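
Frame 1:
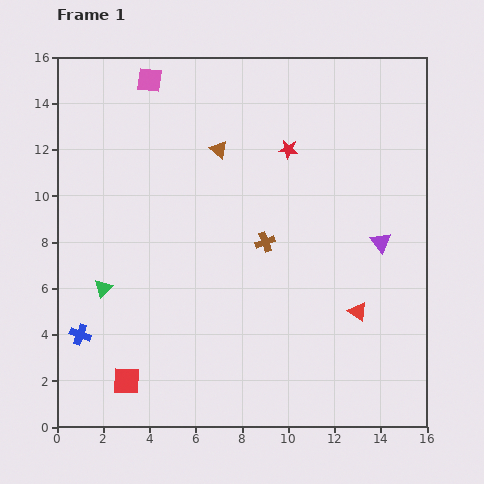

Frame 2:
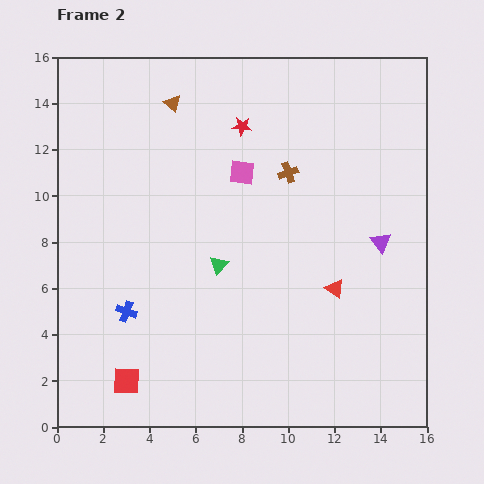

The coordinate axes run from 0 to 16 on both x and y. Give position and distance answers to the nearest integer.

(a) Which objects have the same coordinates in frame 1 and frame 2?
the red square, the purple triangle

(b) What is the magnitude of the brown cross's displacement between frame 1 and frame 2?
3

The brown cross moved from (9, 8) to (10, 11), a distance of √(1² + 3²) ≈ 3.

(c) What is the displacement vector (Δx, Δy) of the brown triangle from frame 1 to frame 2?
(-2, 2)

The brown triangle was at (7, 12) in frame 1 and (5, 14) in frame 2.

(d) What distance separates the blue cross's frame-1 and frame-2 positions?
2

The blue cross moved from (1, 4) to (3, 5), a distance of √(2² + 1²) ≈ 2.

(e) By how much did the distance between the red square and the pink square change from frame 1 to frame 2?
-3

Distance in frame 1: 13. Distance in frame 2: 10.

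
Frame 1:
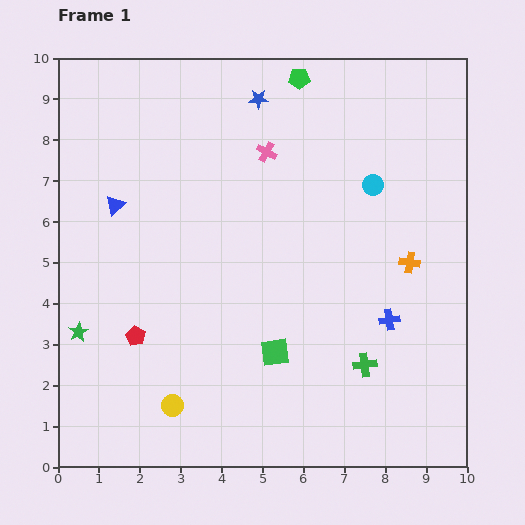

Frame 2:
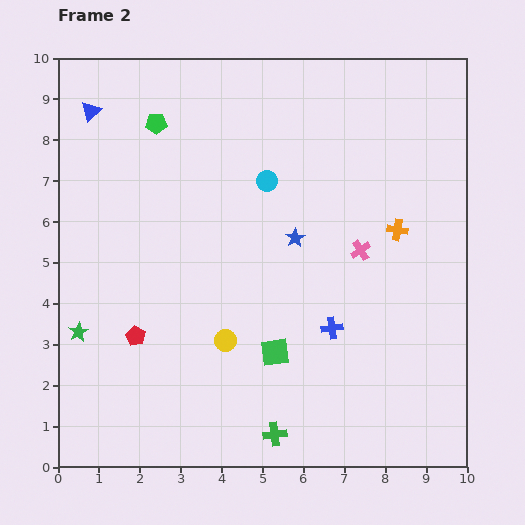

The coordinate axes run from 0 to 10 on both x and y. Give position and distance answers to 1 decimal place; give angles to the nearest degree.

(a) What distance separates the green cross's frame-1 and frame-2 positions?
2.8

The green cross moved from (7.5, 2.5) to (5.3, 0.8), a distance of √(2.2² + 1.7²) ≈ 2.8.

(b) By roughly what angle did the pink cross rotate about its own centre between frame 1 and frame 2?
27° clockwise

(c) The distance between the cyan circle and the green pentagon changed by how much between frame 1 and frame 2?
-0.2

Distance in frame 1: 3.2. Distance in frame 2: 3.0.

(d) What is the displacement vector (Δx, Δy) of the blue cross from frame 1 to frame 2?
(-1.4, -0.2)

The blue cross was at (8.1, 3.6) in frame 1 and (6.7, 3.4) in frame 2.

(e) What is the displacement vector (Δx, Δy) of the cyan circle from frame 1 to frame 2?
(-2.6, 0.1)

The cyan circle was at (7.7, 6.9) in frame 1 and (5.1, 7.0) in frame 2.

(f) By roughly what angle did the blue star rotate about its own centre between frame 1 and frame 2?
31° counter-clockwise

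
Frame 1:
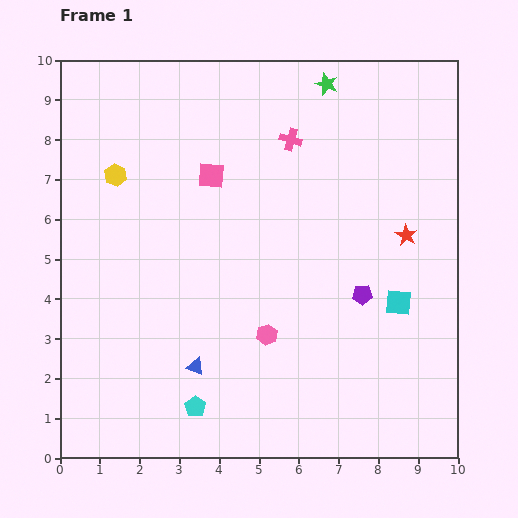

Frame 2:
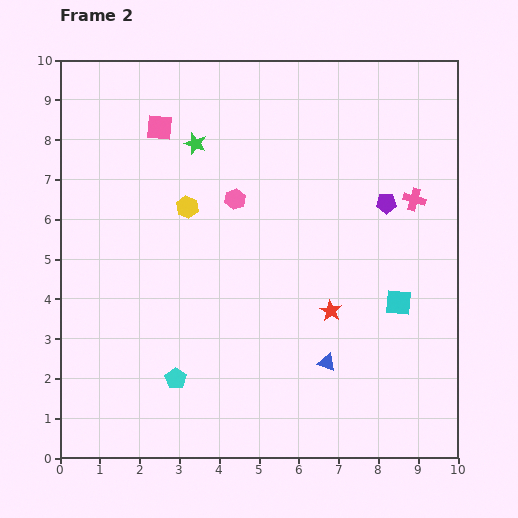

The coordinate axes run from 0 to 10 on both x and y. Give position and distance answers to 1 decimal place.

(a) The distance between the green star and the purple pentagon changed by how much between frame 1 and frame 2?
-0.4

Distance in frame 1: 5.4. Distance in frame 2: 5.0.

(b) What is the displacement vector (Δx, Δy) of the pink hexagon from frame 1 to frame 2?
(-0.8, 3.4)

The pink hexagon was at (5.2, 3.1) in frame 1 and (4.4, 6.5) in frame 2.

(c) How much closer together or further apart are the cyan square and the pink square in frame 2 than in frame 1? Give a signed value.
+1.7

Distance in frame 1: 5.7. Distance in frame 2: 7.4.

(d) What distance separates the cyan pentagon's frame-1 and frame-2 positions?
0.9

The cyan pentagon moved from (3.4, 1.3) to (2.9, 2.0), a distance of √(0.5² + 0.7²) ≈ 0.9.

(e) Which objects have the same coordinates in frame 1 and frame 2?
the cyan square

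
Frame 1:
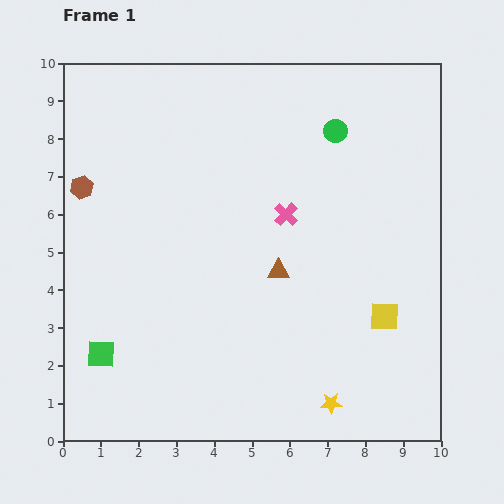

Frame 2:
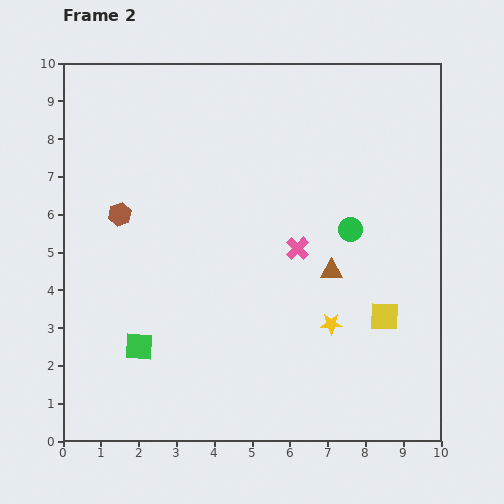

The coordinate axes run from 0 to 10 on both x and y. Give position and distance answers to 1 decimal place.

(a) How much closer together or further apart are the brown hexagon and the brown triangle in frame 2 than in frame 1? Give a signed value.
+0.2

Distance in frame 1: 5.6. Distance in frame 2: 5.8.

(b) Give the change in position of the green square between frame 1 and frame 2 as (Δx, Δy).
(1.0, 0.2)

The green square was at (1.0, 2.3) in frame 1 and (2.0, 2.5) in frame 2.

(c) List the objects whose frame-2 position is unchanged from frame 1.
the yellow square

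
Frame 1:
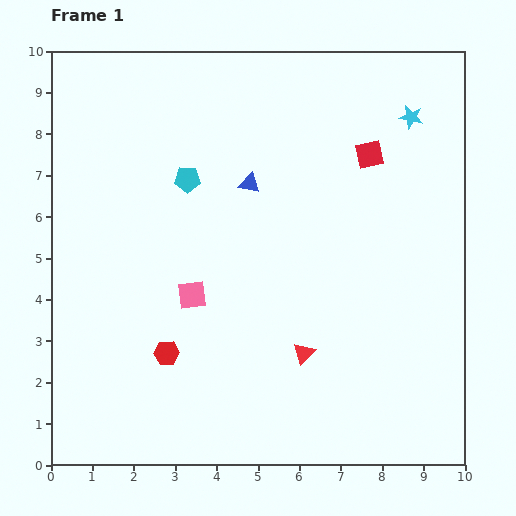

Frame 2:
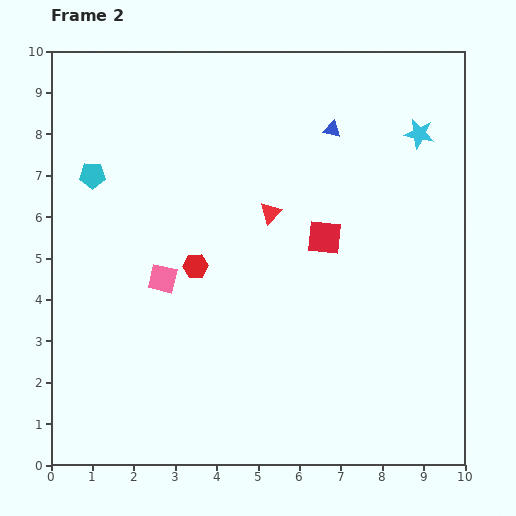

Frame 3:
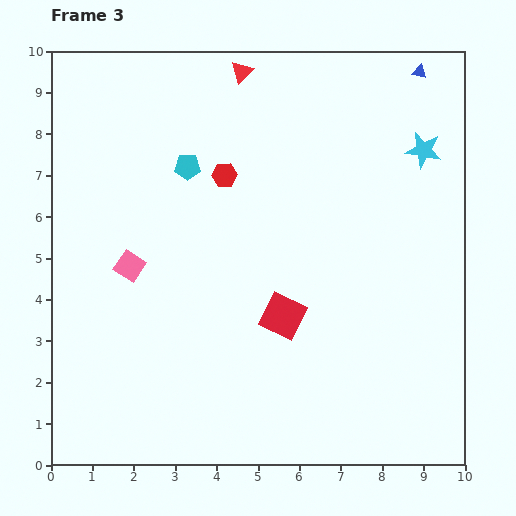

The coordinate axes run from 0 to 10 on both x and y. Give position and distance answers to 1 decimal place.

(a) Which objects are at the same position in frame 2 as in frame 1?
none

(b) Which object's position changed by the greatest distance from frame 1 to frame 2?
the red triangle

(moved 3.5; next 2.4)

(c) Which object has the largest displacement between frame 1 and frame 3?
the red triangle

(moved 7.0; next 4.9)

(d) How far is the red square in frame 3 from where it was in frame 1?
4.4

The red square moved from (7.7, 7.5) to (5.6, 3.6), a distance of √(2.1² + 3.9²) ≈ 4.4.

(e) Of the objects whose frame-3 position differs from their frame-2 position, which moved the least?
the cyan star

(moved 0.4)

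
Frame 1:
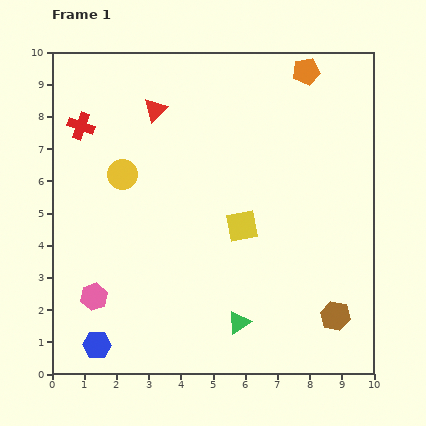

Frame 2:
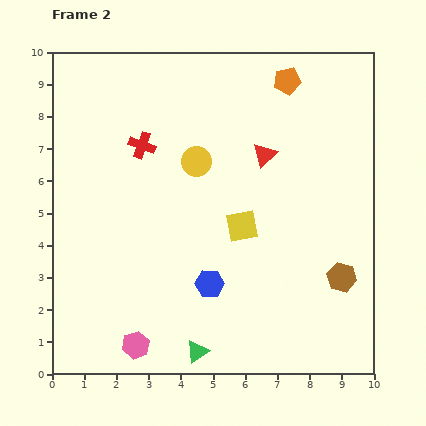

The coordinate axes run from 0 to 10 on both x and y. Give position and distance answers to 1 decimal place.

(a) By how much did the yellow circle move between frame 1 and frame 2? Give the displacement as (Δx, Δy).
(2.3, 0.4)

The yellow circle was at (2.2, 6.2) in frame 1 and (4.5, 6.6) in frame 2.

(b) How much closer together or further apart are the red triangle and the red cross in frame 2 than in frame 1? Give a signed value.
+1.4

Distance in frame 1: 2.4. Distance in frame 2: 3.8.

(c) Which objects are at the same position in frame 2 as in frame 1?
the yellow square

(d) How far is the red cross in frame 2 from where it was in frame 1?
2.0

The red cross moved from (0.9, 7.7) to (2.8, 7.1), a distance of √(1.9² + 0.6²) ≈ 2.0.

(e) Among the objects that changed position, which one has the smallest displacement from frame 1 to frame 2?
the orange pentagon

(moved 0.7)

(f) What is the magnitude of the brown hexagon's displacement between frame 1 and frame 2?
1.2

The brown hexagon moved from (8.8, 1.8) to (9.0, 3.0), a distance of √(0.2² + 1.2²) ≈ 1.2.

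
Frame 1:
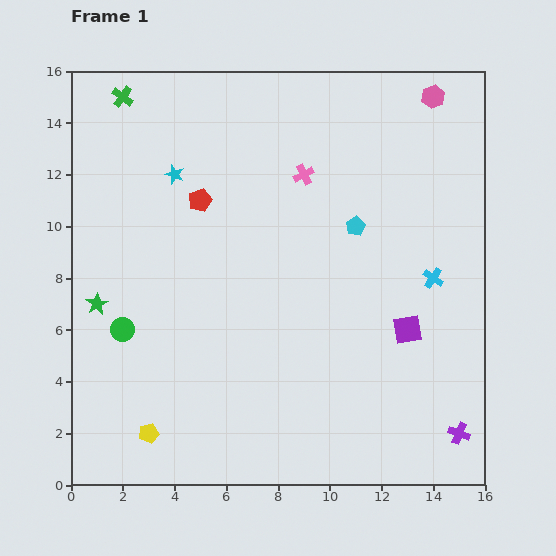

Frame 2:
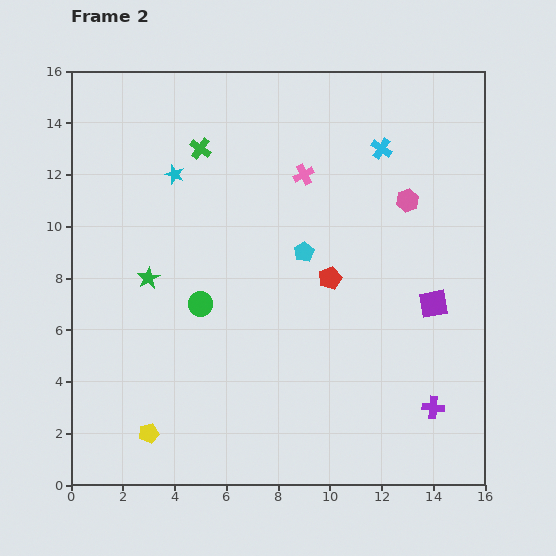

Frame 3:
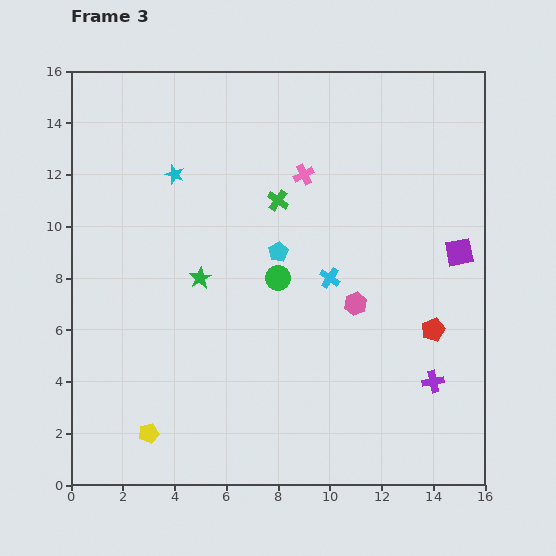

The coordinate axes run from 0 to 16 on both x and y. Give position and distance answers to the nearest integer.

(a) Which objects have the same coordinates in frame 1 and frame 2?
the cyan star, the yellow pentagon, the pink cross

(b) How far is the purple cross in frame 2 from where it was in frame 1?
1

The purple cross moved from (15, 2) to (14, 3), a distance of √(1² + 1²) ≈ 1.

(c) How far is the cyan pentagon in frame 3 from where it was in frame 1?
3

The cyan pentagon moved from (11, 10) to (8, 9), a distance of √(3² + 1²) ≈ 3.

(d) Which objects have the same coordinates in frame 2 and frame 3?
the cyan star, the yellow pentagon, the pink cross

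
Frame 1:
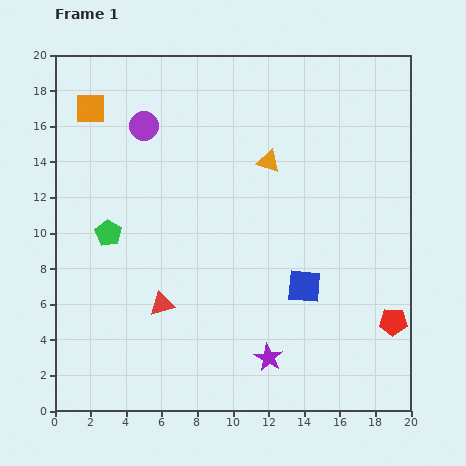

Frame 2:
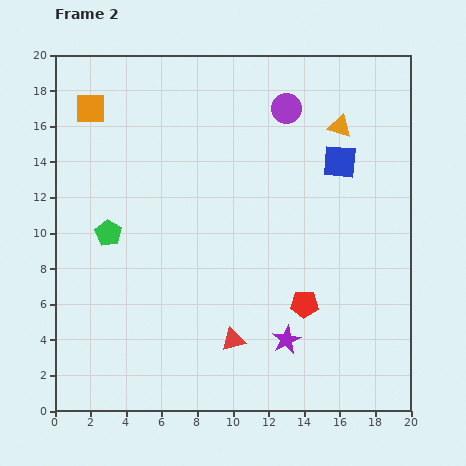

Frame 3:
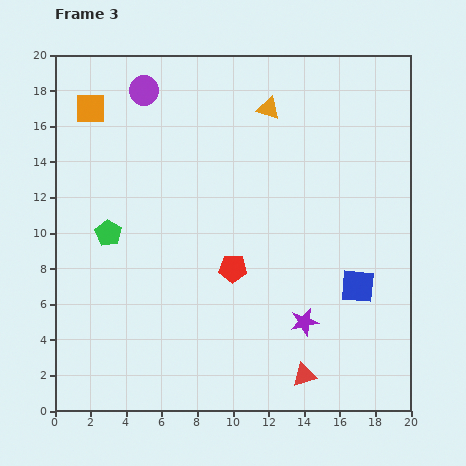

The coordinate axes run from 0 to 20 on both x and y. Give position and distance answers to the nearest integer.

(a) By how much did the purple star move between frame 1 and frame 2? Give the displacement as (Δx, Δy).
(1, 1)

The purple star was at (12, 3) in frame 1 and (13, 4) in frame 2.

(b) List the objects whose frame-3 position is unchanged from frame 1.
the orange square, the green pentagon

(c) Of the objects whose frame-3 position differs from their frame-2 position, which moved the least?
the purple star

(moved 1)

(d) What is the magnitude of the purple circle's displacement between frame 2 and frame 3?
8

The purple circle moved from (13, 17) to (5, 18), a distance of √(8² + 1²) ≈ 8.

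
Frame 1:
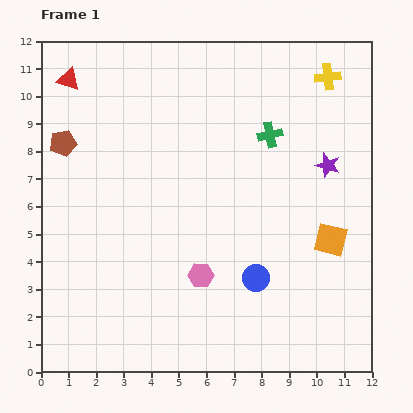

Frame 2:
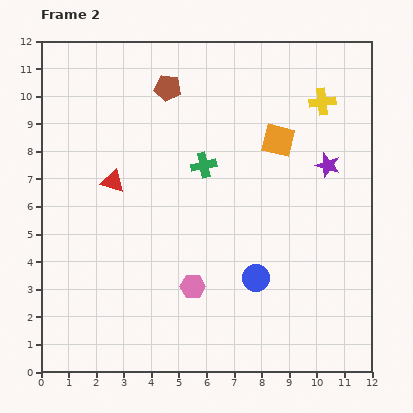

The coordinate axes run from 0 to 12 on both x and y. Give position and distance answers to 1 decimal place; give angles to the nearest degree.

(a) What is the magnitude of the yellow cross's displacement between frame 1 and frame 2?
0.9

The yellow cross moved from (10.4, 10.7) to (10.2, 9.8), a distance of √(0.2² + 0.9²) ≈ 0.9.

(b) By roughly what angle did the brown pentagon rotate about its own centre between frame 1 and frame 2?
22° clockwise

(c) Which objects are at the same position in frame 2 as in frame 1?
the blue circle, the purple star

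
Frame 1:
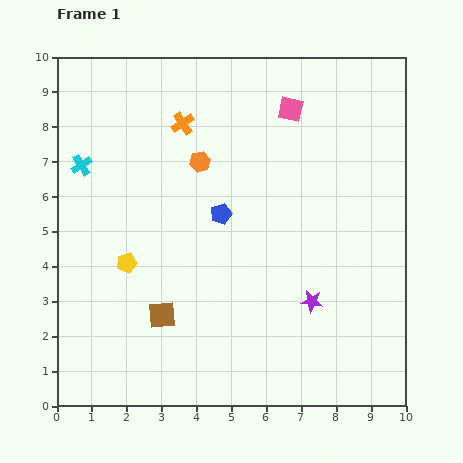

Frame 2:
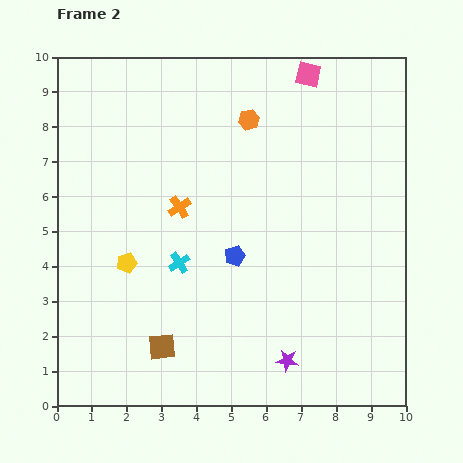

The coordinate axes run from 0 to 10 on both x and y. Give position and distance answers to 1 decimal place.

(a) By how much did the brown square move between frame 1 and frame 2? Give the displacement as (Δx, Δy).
(0.0, -0.9)

The brown square was at (3.0, 2.6) in frame 1 and (3.0, 1.7) in frame 2.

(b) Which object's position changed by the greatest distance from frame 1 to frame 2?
the cyan cross

(moved 4.0; next 2.4)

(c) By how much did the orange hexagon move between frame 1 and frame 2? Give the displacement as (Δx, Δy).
(1.4, 1.2)

The orange hexagon was at (4.1, 7.0) in frame 1 and (5.5, 8.2) in frame 2.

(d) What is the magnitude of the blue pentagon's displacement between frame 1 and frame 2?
1.3

The blue pentagon moved from (4.7, 5.5) to (5.1, 4.3), a distance of √(0.4² + 1.2²) ≈ 1.3.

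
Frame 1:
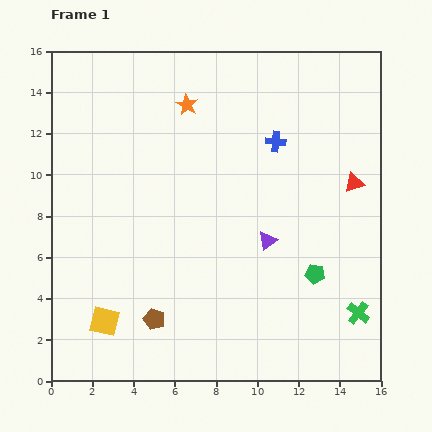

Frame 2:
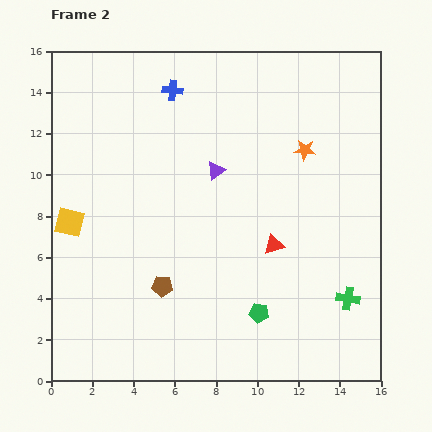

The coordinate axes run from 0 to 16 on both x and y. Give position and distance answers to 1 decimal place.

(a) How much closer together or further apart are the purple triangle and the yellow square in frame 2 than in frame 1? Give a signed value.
-1.3

Distance in frame 1: 8.8. Distance in frame 2: 7.5.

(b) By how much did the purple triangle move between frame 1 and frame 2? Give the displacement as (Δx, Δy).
(-2.5, 3.4)

The purple triangle was at (10.5, 6.8) in frame 1 and (8.0, 10.2) in frame 2.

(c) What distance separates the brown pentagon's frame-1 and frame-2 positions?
1.6

The brown pentagon moved from (5.0, 3.0) to (5.4, 4.6), a distance of √(0.4² + 1.6²) ≈ 1.6.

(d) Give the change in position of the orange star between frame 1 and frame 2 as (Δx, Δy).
(5.7, -2.2)

The orange star was at (6.6, 13.4) in frame 1 and (12.3, 11.2) in frame 2.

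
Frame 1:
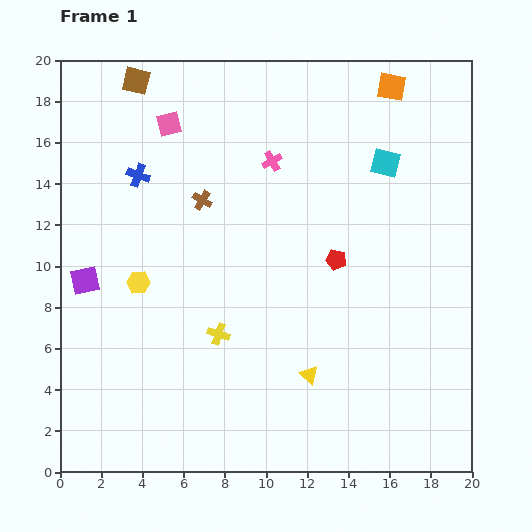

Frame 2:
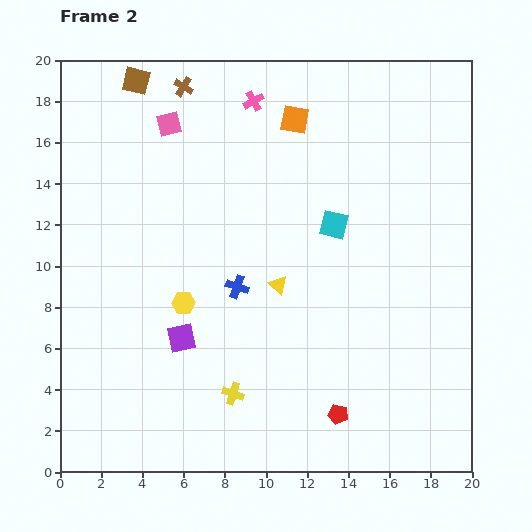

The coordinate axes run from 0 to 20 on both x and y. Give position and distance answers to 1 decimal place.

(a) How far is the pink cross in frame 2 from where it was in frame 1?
3.0

The pink cross moved from (10.3, 15.1) to (9.4, 18.0), a distance of √(0.9² + 2.9²) ≈ 3.0.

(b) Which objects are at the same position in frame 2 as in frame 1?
the pink square, the brown square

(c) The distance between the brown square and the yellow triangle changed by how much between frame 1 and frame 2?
-4.5

Distance in frame 1: 16.6. Distance in frame 2: 12.1.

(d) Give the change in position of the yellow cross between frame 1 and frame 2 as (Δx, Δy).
(0.7, -2.9)

The yellow cross was at (7.7, 6.7) in frame 1 and (8.4, 3.8) in frame 2.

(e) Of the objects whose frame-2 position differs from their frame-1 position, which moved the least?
the yellow hexagon

(moved 2.4)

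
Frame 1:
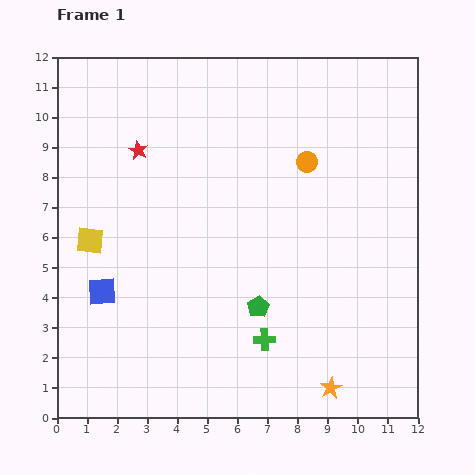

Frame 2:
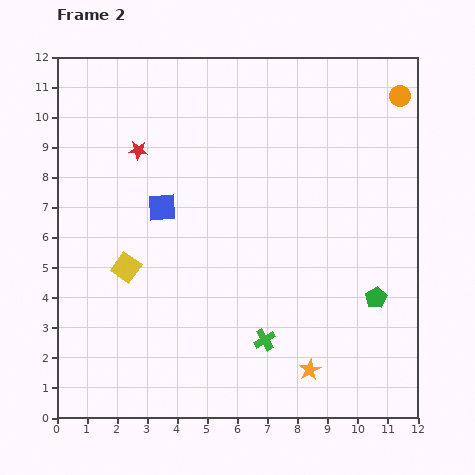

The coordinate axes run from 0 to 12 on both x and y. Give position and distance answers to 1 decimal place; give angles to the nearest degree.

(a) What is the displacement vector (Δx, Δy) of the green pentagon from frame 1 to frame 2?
(3.9, 0.3)

The green pentagon was at (6.7, 3.7) in frame 1 and (10.6, 4.0) in frame 2.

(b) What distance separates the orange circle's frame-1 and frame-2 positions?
3.8

The orange circle moved from (8.3, 8.5) to (11.4, 10.7), a distance of √(3.1² + 2.2²) ≈ 3.8.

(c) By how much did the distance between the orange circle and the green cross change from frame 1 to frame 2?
+3.2

Distance in frame 1: 6.1. Distance in frame 2: 9.3.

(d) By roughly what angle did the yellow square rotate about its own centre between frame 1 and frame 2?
29° clockwise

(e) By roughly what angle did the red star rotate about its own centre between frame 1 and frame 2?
23° counter-clockwise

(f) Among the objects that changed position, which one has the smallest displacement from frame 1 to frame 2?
the orange star

(moved 0.9)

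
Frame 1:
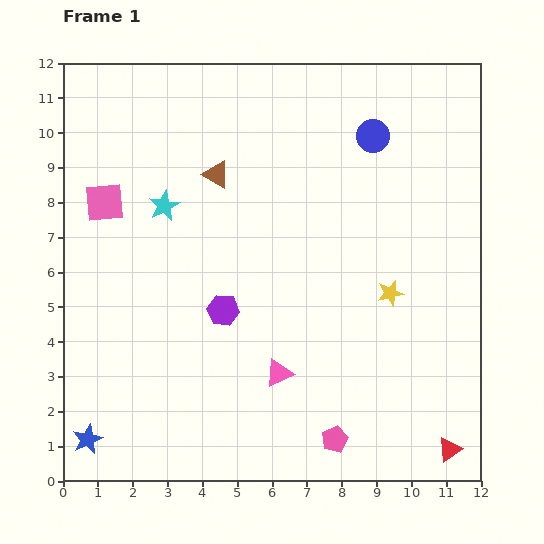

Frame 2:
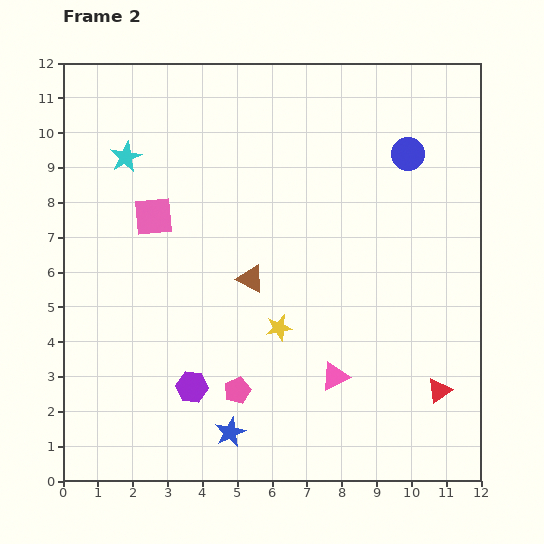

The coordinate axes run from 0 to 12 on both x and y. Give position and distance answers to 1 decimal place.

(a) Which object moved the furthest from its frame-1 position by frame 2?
the blue star

(moved 4.1; next 3.4)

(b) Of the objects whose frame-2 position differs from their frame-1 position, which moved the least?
the blue circle

(moved 1.1)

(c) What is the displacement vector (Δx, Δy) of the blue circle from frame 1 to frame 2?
(1.0, -0.5)

The blue circle was at (8.9, 9.9) in frame 1 and (9.9, 9.4) in frame 2.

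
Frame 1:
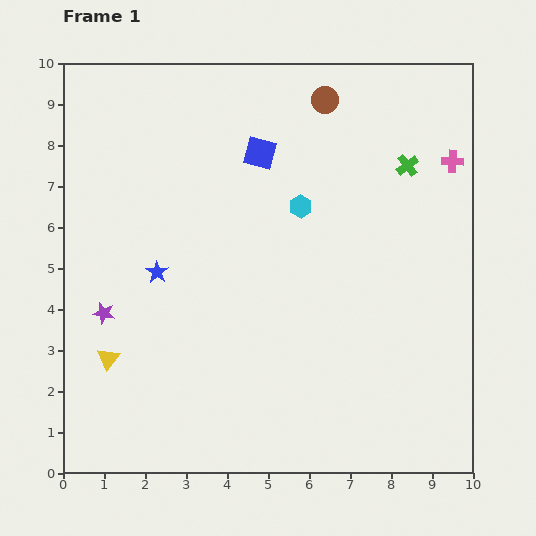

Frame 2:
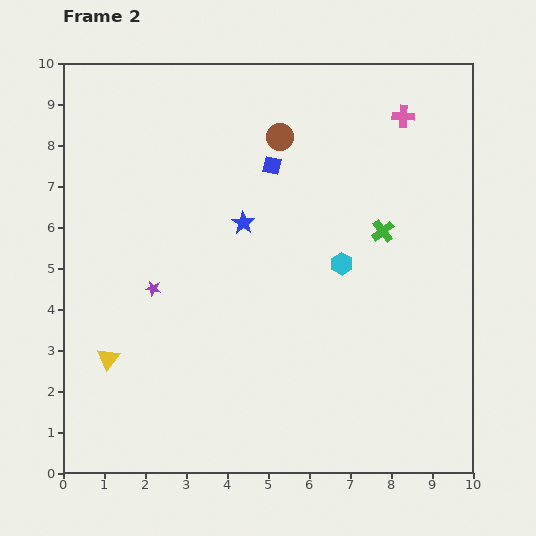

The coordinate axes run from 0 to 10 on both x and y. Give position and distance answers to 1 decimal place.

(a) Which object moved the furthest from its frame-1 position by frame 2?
the blue star

(moved 2.4; next 1.7)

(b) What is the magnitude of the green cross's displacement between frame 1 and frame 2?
1.7

The green cross moved from (8.4, 7.5) to (7.8, 5.9), a distance of √(0.6² + 1.6²) ≈ 1.7.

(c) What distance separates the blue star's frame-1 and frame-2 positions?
2.4

The blue star moved from (2.3, 4.9) to (4.4, 6.1), a distance of √(2.1² + 1.2²) ≈ 2.4.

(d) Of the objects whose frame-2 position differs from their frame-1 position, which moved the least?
the blue square

(moved 0.4)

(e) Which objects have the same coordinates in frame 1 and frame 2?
the yellow triangle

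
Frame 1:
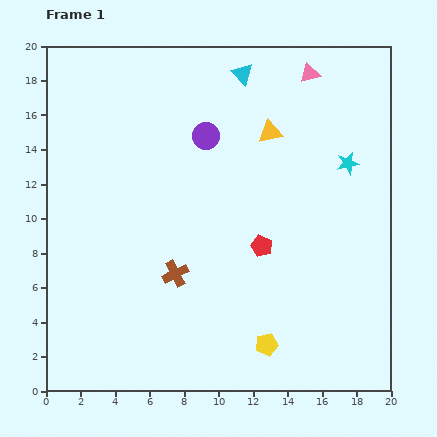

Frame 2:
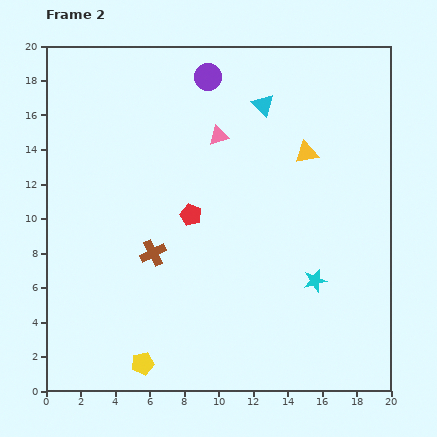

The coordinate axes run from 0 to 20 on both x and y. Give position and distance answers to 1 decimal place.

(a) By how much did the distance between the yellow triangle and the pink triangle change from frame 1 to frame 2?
+1.1

Distance in frame 1: 4.1. Distance in frame 2: 5.2.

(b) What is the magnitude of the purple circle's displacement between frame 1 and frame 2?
3.4

The purple circle moved from (9.3, 14.8) to (9.4, 18.2), a distance of √(0.1² + 3.4²) ≈ 3.4.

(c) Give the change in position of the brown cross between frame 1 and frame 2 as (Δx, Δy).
(-1.3, 1.2)

The brown cross was at (7.5, 6.8) in frame 1 and (6.2, 8.0) in frame 2.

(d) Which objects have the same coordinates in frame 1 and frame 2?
none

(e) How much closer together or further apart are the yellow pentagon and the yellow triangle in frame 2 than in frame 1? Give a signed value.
+3.2

Distance in frame 1: 12.3. Distance in frame 2: 15.5.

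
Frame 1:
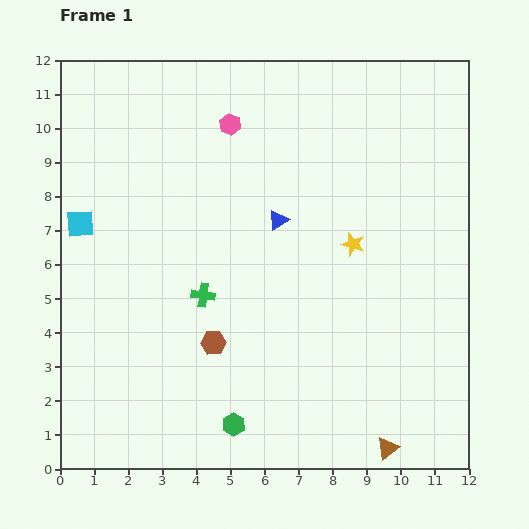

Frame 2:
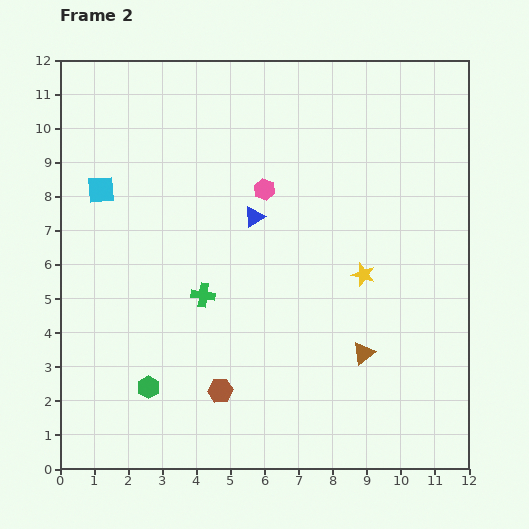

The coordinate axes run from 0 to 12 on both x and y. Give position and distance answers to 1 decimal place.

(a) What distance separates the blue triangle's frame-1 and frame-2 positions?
0.7

The blue triangle moved from (6.4, 7.3) to (5.7, 7.4), a distance of √(0.7² + 0.1²) ≈ 0.7.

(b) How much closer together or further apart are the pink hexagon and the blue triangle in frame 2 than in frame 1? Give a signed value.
-2.2

Distance in frame 1: 3.1. Distance in frame 2: 0.9.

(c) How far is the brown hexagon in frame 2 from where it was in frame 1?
1.4

The brown hexagon moved from (4.5, 3.7) to (4.7, 2.3), a distance of √(0.2² + 1.4²) ≈ 1.4.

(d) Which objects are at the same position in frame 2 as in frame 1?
the green cross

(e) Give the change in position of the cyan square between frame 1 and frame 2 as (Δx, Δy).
(0.6, 1.0)

The cyan square was at (0.6, 7.2) in frame 1 and (1.2, 8.2) in frame 2.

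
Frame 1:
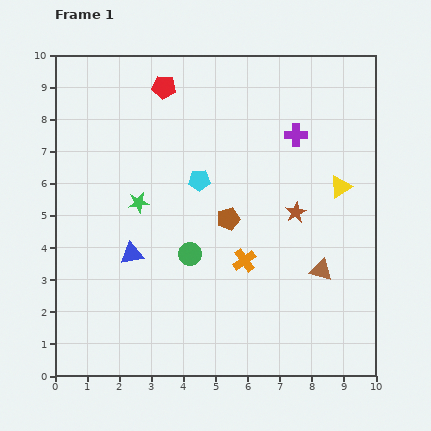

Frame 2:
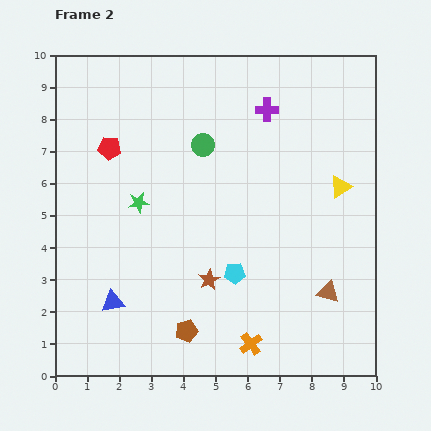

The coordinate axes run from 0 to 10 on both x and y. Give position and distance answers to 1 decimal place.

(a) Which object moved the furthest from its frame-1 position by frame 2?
the brown pentagon

(moved 3.7; next 3.4)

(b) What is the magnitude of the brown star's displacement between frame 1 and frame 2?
3.4

The brown star moved from (7.5, 5.1) to (4.8, 3.0), a distance of √(2.7² + 2.1²) ≈ 3.4.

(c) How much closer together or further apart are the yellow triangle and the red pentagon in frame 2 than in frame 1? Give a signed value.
+1.0

Distance in frame 1: 6.3. Distance in frame 2: 7.3.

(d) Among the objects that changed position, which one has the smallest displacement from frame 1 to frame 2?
the brown triangle

(moved 0.7)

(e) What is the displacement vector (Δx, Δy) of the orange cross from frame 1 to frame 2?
(0.2, -2.6)

The orange cross was at (5.9, 3.6) in frame 1 and (6.1, 1.0) in frame 2.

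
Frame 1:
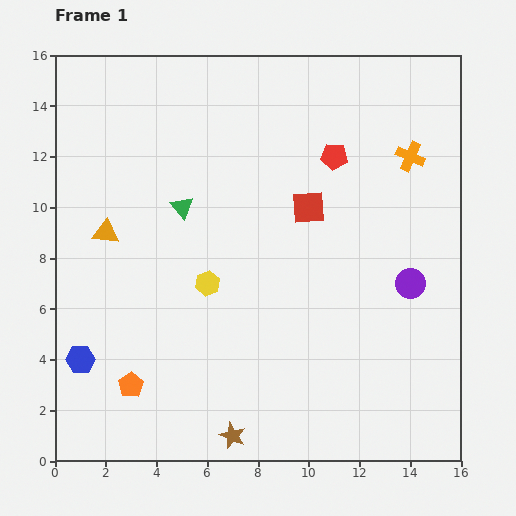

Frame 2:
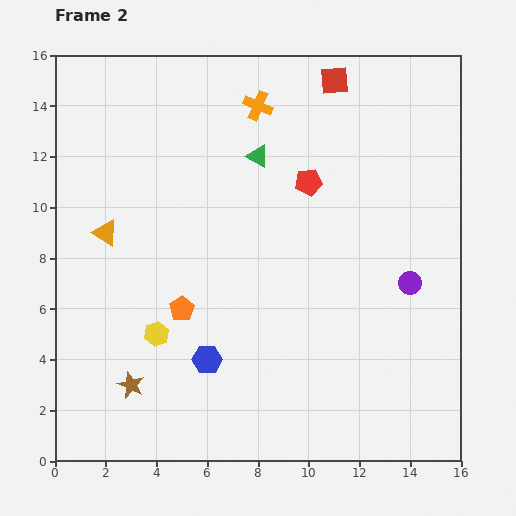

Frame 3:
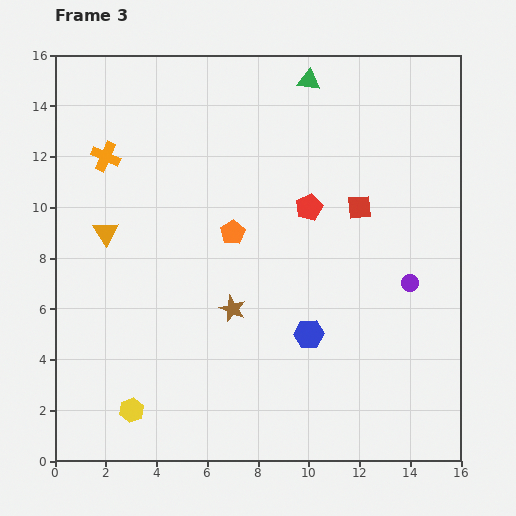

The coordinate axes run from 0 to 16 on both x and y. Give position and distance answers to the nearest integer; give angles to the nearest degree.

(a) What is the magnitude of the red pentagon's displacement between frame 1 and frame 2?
1

The red pentagon moved from (11, 12) to (10, 11), a distance of √(1² + 1²) ≈ 1.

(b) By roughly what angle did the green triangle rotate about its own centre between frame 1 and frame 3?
44° counter-clockwise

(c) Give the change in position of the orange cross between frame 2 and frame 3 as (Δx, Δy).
(-6, -2)

The orange cross was at (8, 14) in frame 2 and (2, 12) in frame 3.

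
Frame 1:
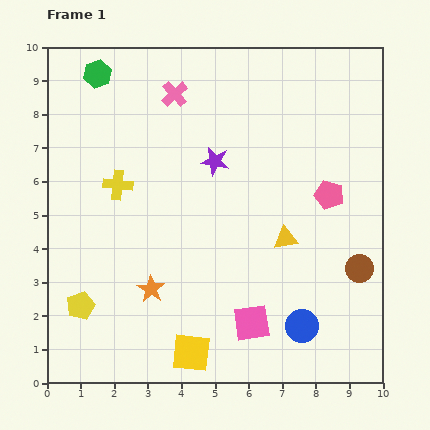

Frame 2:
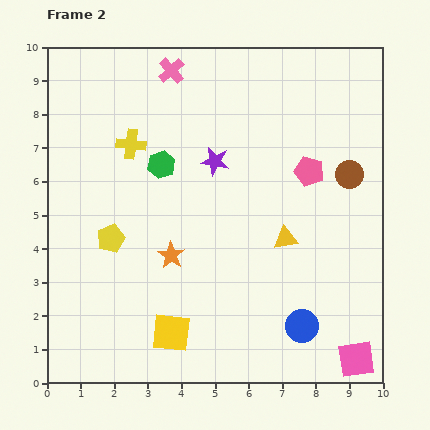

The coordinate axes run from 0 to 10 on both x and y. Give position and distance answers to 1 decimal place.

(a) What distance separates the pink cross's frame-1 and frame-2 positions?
0.7

The pink cross moved from (3.8, 8.6) to (3.7, 9.3), a distance of √(0.1² + 0.7²) ≈ 0.7.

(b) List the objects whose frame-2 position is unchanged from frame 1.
the purple star, the yellow triangle, the blue circle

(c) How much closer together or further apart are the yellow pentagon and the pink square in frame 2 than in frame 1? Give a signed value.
+3.0

Distance in frame 1: 5.1. Distance in frame 2: 8.1.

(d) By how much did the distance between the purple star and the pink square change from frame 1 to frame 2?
+2.3

Distance in frame 1: 4.9. Distance in frame 2: 7.2.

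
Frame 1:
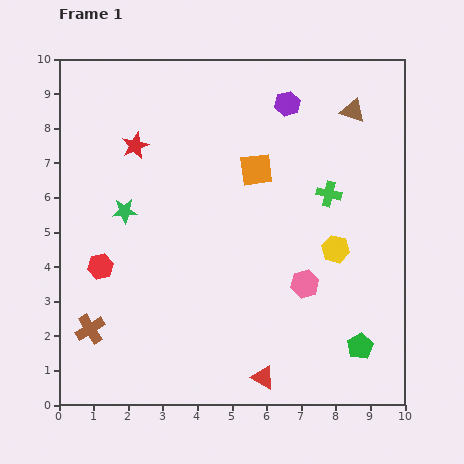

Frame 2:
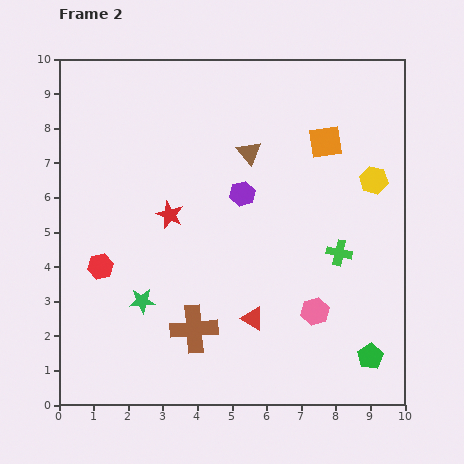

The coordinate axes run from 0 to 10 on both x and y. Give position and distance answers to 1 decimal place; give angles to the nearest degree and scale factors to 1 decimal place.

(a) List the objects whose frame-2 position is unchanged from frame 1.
the red hexagon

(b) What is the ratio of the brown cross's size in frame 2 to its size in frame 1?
1.6×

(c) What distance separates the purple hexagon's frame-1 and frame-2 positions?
2.9

The purple hexagon moved from (6.6, 8.7) to (5.3, 6.1), a distance of √(1.3² + 2.6²) ≈ 2.9.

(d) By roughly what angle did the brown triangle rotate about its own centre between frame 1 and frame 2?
33° clockwise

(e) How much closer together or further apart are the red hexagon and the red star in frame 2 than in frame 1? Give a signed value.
-1.1

Distance in frame 1: 3.6. Distance in frame 2: 2.5.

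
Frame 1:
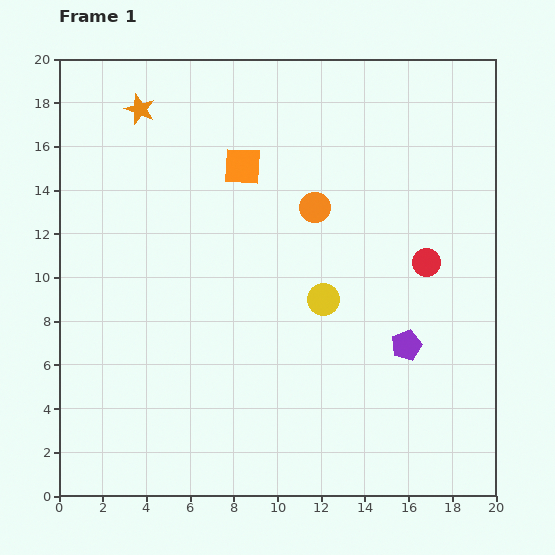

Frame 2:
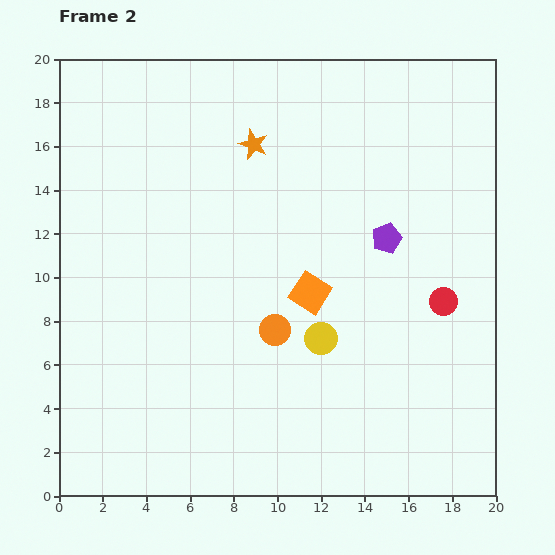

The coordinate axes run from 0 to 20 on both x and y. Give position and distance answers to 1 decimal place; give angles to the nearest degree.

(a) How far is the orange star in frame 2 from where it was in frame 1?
5.4

The orange star moved from (3.7, 17.7) to (8.9, 16.1), a distance of √(5.2² + 1.6²) ≈ 5.4.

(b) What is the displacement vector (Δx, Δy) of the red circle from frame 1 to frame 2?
(0.8, -1.8)

The red circle was at (16.8, 10.7) in frame 1 and (17.6, 8.9) in frame 2.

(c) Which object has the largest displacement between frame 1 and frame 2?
the orange square

(moved 6.6; next 5.9)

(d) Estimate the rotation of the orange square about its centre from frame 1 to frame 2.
30° clockwise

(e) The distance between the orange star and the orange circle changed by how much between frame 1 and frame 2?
-0.6

Distance in frame 1: 9.2. Distance in frame 2: 8.6.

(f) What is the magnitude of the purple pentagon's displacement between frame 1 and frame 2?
5.0

The purple pentagon moved from (15.9, 6.9) to (15.0, 11.8), a distance of √(0.9² + 4.9²) ≈ 5.0.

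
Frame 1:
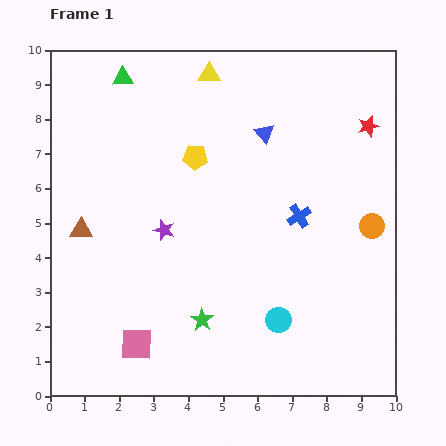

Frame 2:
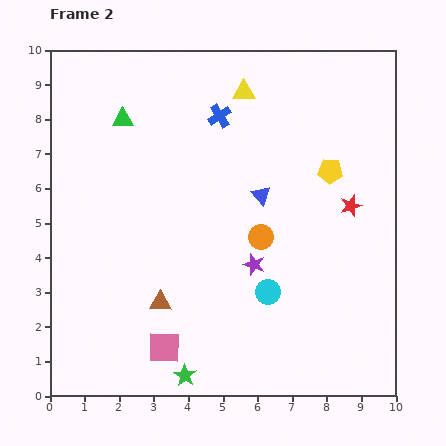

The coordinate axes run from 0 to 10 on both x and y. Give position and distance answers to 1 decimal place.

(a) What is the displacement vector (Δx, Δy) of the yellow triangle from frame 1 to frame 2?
(1.0, -0.5)

The yellow triangle was at (4.6, 9.3) in frame 1 and (5.6, 8.8) in frame 2.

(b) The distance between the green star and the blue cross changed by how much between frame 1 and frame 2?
+3.5

Distance in frame 1: 4.1. Distance in frame 2: 7.6.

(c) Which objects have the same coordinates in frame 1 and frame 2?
none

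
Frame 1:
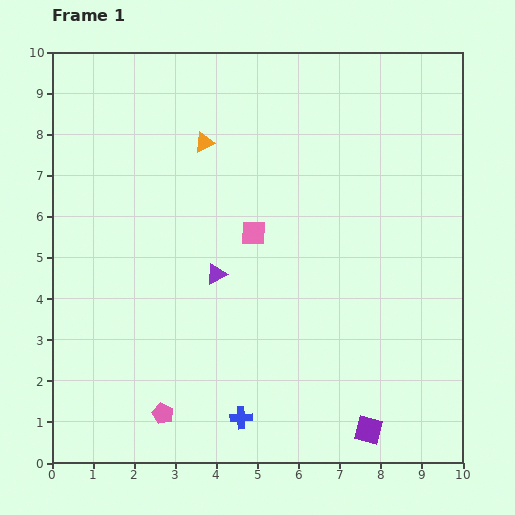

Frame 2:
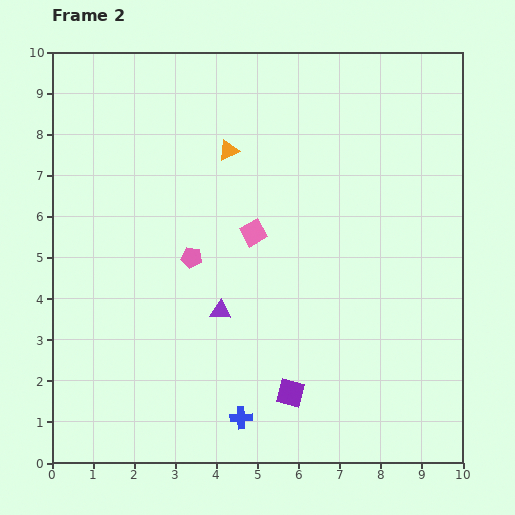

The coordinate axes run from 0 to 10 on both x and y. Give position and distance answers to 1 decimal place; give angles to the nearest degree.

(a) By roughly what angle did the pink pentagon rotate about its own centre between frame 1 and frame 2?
17° counter-clockwise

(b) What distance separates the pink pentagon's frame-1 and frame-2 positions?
3.9

The pink pentagon moved from (2.7, 1.2) to (3.4, 5.0), a distance of √(0.7² + 3.8²) ≈ 3.9.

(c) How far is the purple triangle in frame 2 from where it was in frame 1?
0.9

The purple triangle moved from (4.0, 4.6) to (4.1, 3.7), a distance of √(0.1² + 0.9²) ≈ 0.9.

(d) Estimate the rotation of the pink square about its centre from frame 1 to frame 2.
31° counter-clockwise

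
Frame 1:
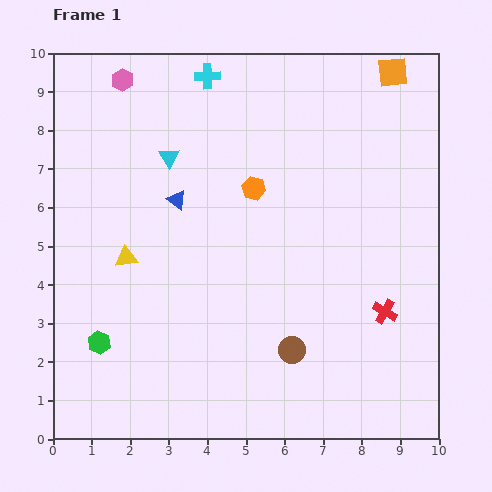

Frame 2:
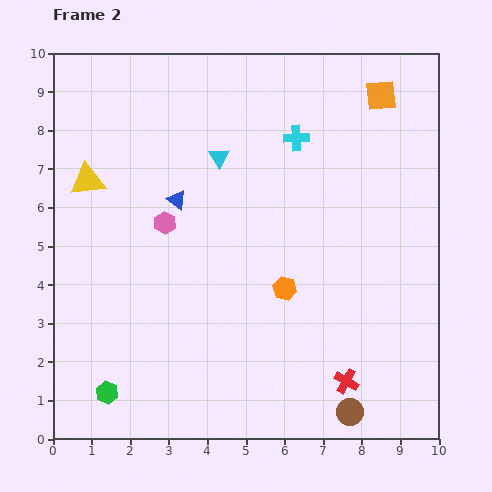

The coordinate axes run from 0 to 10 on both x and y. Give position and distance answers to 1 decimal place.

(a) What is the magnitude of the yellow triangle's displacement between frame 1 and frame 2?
2.2

The yellow triangle moved from (1.9, 4.7) to (0.9, 6.7), a distance of √(1.0² + 2.0²) ≈ 2.2.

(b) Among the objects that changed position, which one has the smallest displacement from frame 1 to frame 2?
the orange square

(moved 0.7)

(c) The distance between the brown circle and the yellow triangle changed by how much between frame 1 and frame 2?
+4.2

Distance in frame 1: 4.9. Distance in frame 2: 9.1.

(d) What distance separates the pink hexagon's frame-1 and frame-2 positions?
3.9

The pink hexagon moved from (1.8, 9.3) to (2.9, 5.6), a distance of √(1.1² + 3.7²) ≈ 3.9.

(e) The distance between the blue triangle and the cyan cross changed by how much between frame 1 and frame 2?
+0.2

Distance in frame 1: 3.3. Distance in frame 2: 3.5.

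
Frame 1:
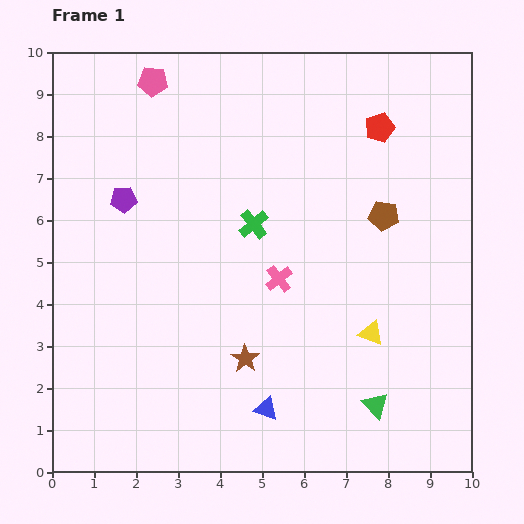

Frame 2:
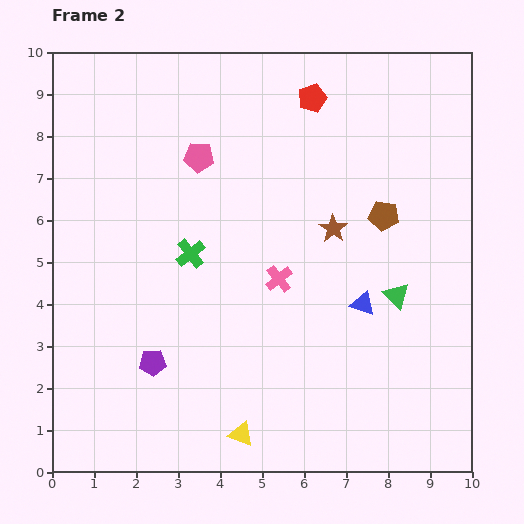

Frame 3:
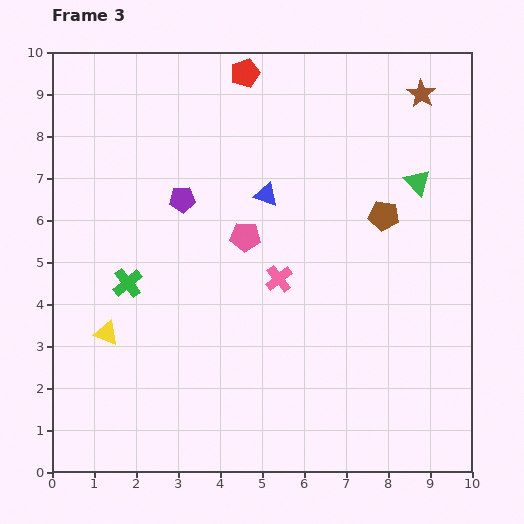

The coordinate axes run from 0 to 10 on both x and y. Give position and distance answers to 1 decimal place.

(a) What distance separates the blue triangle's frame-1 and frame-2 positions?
3.4

The blue triangle moved from (5.1, 1.5) to (7.4, 4.0), a distance of √(2.3² + 2.5²) ≈ 3.4.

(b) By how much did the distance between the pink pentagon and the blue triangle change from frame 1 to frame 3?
-7.2

Distance in frame 1: 8.3. Distance in frame 3: 1.1.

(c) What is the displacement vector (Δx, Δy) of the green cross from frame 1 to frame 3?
(-3.0, -1.4)

The green cross was at (4.8, 5.9) in frame 1 and (1.8, 4.5) in frame 3.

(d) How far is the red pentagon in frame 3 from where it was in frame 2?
1.7

The red pentagon moved from (6.2, 8.9) to (4.6, 9.5), a distance of √(1.6² + 0.6²) ≈ 1.7.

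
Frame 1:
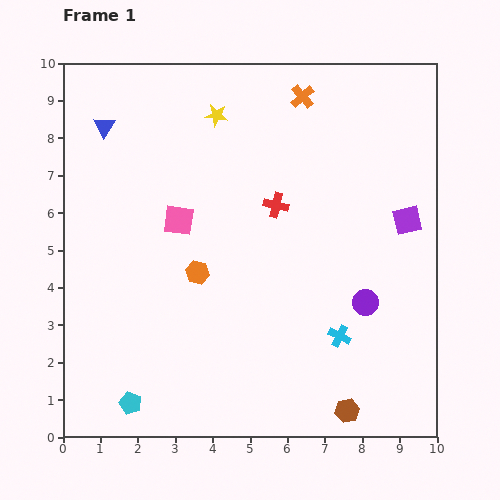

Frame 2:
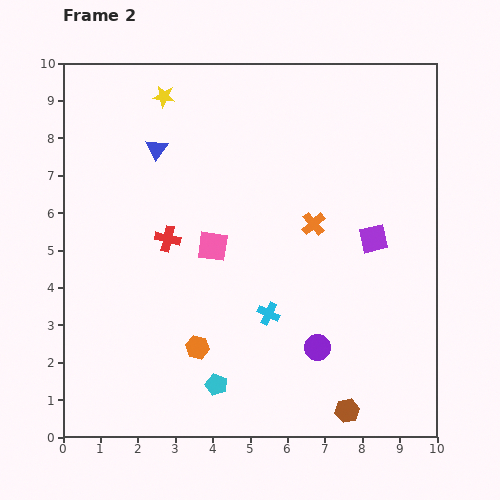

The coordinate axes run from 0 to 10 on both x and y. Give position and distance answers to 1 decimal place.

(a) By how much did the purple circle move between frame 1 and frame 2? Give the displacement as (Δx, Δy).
(-1.3, -1.2)

The purple circle was at (8.1, 3.6) in frame 1 and (6.8, 2.4) in frame 2.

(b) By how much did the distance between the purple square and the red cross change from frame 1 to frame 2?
+2.0

Distance in frame 1: 3.5. Distance in frame 2: 5.5.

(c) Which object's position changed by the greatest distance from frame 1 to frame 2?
the orange cross

(moved 3.4; next 3.0)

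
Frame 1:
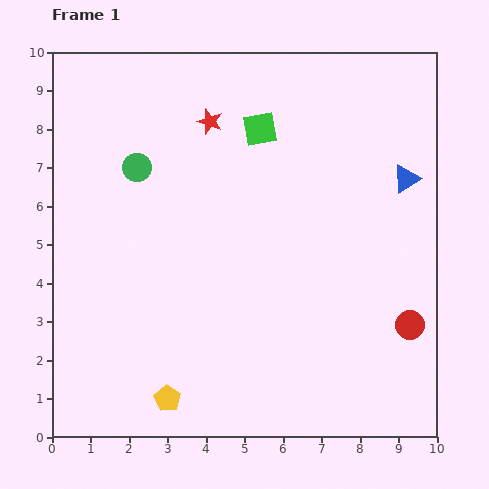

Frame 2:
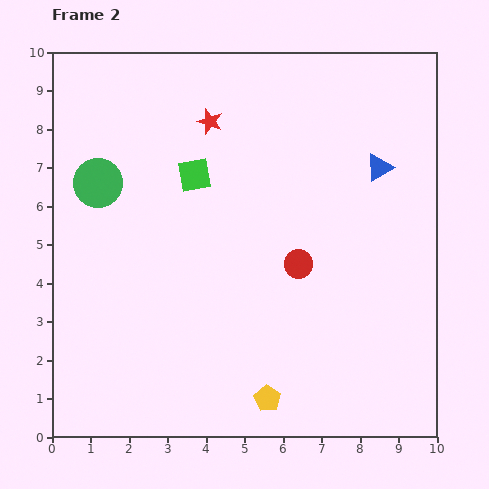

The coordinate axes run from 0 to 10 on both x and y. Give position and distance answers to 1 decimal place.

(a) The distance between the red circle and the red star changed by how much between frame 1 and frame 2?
-3.0

Distance in frame 1: 7.4. Distance in frame 2: 4.4.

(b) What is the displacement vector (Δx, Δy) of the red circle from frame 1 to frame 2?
(-2.9, 1.6)

The red circle was at (9.3, 2.9) in frame 1 and (6.4, 4.5) in frame 2.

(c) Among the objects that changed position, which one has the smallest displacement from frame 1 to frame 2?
the blue triangle

(moved 0.8)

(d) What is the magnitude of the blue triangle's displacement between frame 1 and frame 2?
0.8

The blue triangle moved from (9.2, 6.7) to (8.5, 7.0), a distance of √(0.7² + 0.3²) ≈ 0.8.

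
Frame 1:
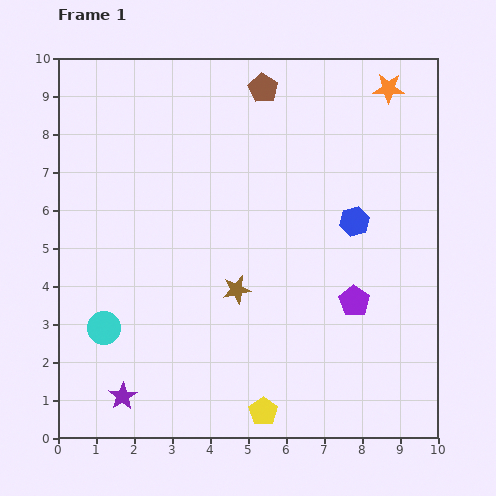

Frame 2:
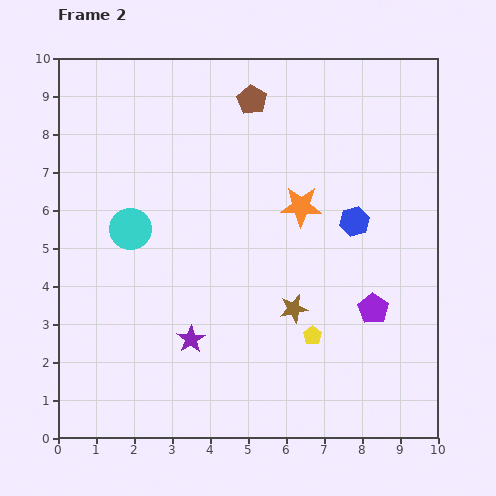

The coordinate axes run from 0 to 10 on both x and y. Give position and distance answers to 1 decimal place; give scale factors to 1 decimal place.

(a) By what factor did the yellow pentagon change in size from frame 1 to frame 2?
0.6×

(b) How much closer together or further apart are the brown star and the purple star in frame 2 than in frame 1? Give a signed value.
-1.3

Distance in frame 1: 4.1. Distance in frame 2: 2.8.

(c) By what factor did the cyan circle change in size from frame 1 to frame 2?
1.3×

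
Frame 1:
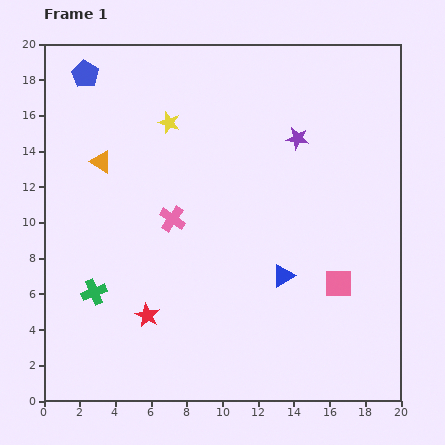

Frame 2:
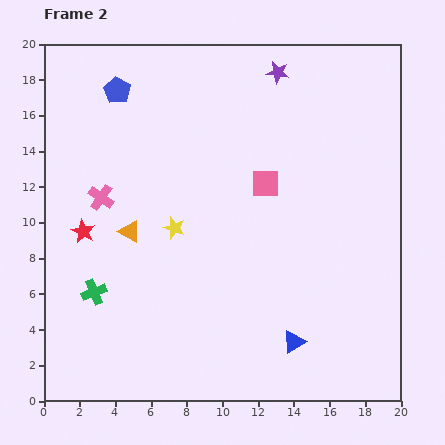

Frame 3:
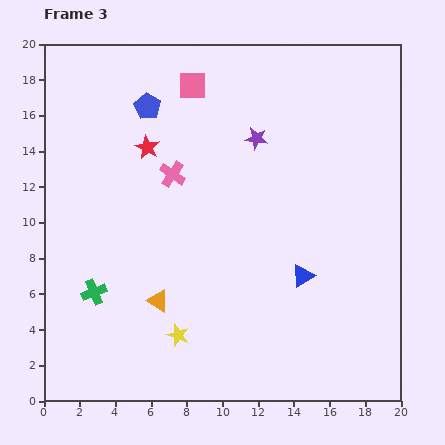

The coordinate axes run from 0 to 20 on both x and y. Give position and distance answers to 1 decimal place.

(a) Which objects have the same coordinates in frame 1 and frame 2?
the green cross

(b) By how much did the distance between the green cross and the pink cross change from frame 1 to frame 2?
-0.7

Distance in frame 1: 6.0. Distance in frame 2: 5.3.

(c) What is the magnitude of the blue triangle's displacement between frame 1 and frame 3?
1.1

The blue triangle moved from (13.4, 7.0) to (14.5, 7.0), a distance of √(1.1² + 0.0²) ≈ 1.1.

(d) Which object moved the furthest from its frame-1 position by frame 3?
the pink square

(moved 13.8; next 11.9)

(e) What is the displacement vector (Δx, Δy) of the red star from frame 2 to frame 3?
(3.6, 4.7)

The red star was at (2.2, 9.5) in frame 2 and (5.8, 14.2) in frame 3.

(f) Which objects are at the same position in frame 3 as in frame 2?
the green cross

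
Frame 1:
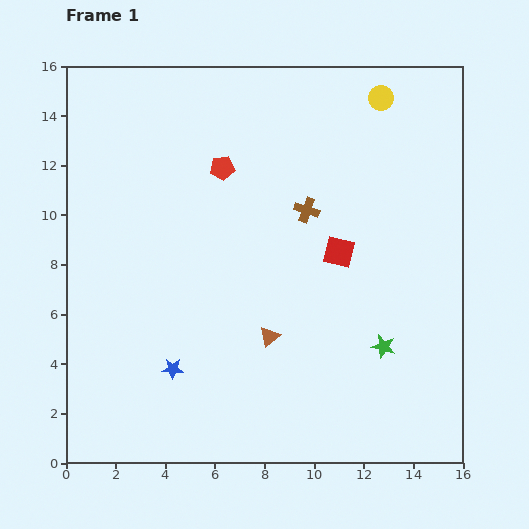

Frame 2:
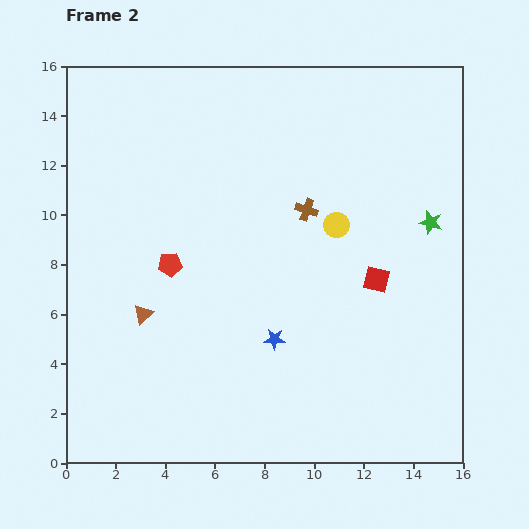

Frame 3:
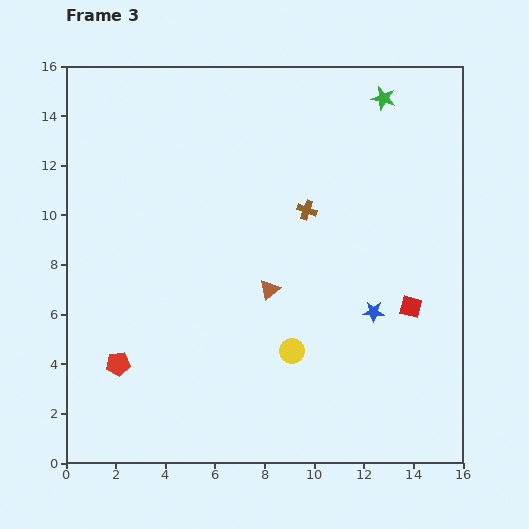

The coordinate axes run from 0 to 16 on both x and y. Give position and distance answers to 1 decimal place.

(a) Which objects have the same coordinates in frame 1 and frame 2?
the brown cross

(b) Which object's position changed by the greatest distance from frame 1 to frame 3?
the yellow circle

(moved 10.8; next 10.0)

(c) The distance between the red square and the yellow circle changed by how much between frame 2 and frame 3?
+2.4

Distance in frame 2: 2.7. Distance in frame 3: 5.1.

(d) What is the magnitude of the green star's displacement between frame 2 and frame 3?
5.3

The green star moved from (14.7, 9.7) to (12.8, 14.7), a distance of √(1.9² + 5.0²) ≈ 5.3.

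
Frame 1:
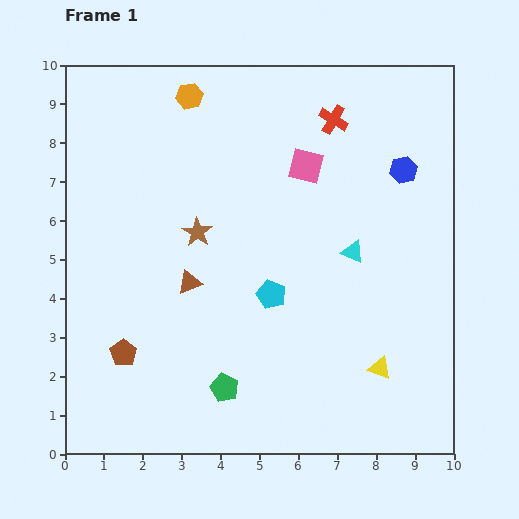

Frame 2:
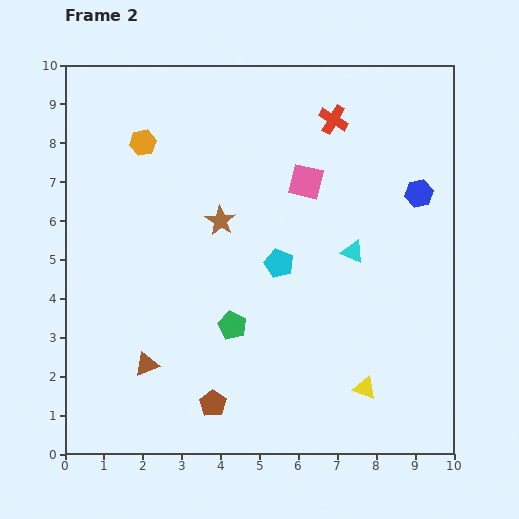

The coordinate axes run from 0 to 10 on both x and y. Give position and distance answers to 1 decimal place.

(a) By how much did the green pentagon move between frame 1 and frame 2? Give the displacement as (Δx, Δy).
(0.2, 1.6)

The green pentagon was at (4.1, 1.7) in frame 1 and (4.3, 3.3) in frame 2.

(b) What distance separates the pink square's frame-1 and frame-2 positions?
0.4

The pink square moved from (6.2, 7.4) to (6.2, 7.0), a distance of √(0.0² + 0.4²) ≈ 0.4.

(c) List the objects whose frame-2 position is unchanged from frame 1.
the cyan triangle, the red cross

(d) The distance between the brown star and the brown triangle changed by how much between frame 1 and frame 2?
+2.9

Distance in frame 1: 1.3. Distance in frame 2: 4.2.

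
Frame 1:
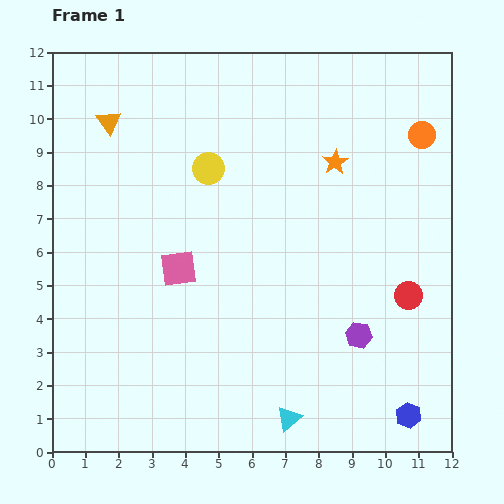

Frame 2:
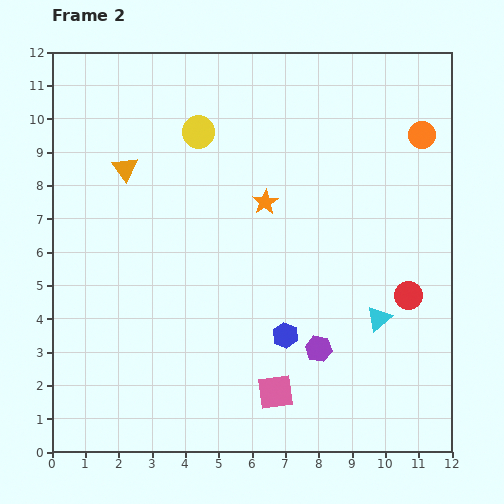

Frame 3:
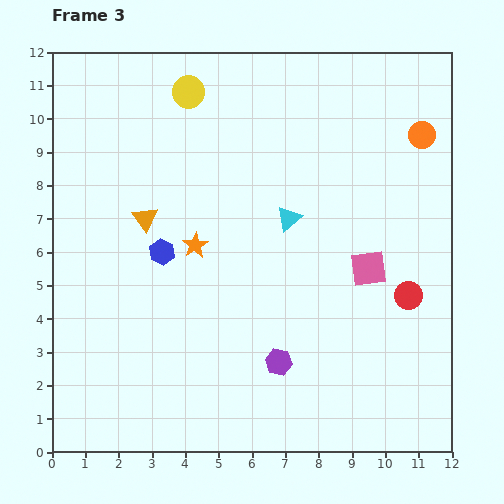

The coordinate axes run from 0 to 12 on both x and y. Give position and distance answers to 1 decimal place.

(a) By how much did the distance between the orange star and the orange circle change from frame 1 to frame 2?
+2.4

Distance in frame 1: 2.7. Distance in frame 2: 5.1.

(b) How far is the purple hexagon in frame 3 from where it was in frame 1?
2.5

The purple hexagon moved from (9.2, 3.5) to (6.8, 2.7), a distance of √(2.4² + 0.8²) ≈ 2.5.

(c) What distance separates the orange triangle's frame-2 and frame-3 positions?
1.6

The orange triangle moved from (2.2, 8.5) to (2.8, 7.0), a distance of √(0.6² + 1.5²) ≈ 1.6.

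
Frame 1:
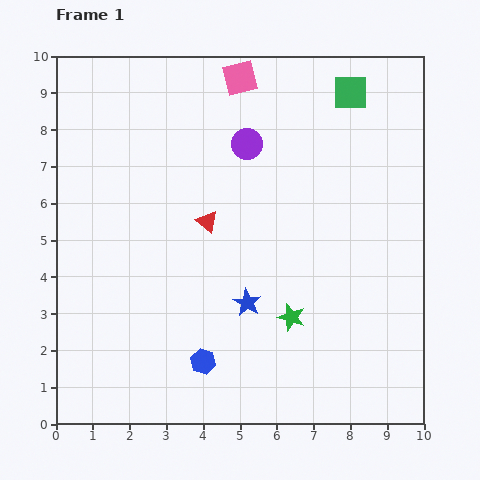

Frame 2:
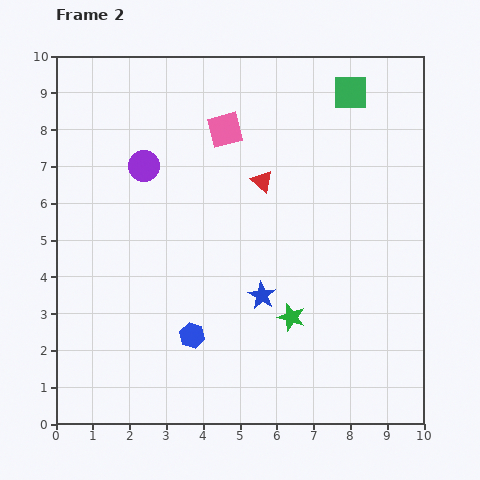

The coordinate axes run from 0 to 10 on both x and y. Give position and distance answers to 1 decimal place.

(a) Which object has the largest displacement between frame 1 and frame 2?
the purple circle

(moved 2.9; next 1.9)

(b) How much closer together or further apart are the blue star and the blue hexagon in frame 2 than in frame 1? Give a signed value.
+0.2

Distance in frame 1: 2.0. Distance in frame 2: 2.2.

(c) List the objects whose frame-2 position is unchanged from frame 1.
the green square, the green star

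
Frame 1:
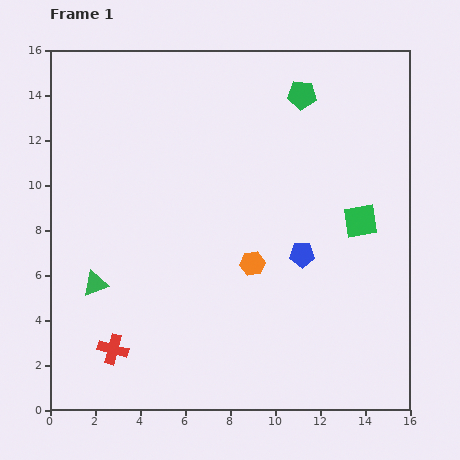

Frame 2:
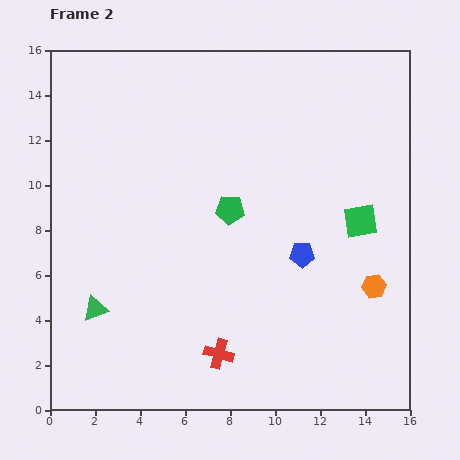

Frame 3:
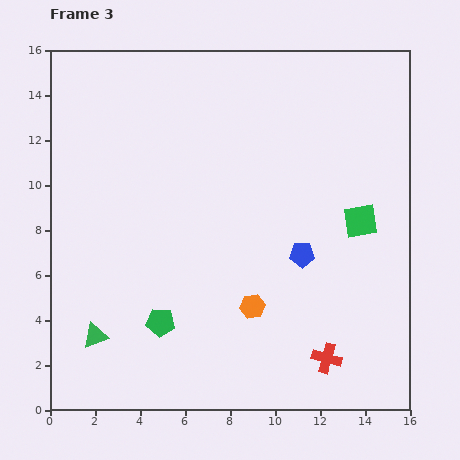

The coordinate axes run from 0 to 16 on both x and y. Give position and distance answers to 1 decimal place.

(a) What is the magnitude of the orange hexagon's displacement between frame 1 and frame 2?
5.5

The orange hexagon moved from (9.0, 6.5) to (14.4, 5.5), a distance of √(5.4² + 1.0²) ≈ 5.5.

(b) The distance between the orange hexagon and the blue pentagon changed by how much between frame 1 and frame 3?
+1.0

Distance in frame 1: 2.2. Distance in frame 3: 3.2.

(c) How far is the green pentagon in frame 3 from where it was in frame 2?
5.9

The green pentagon moved from (8.0, 8.9) to (4.9, 3.9), a distance of √(3.1² + 5.0²) ≈ 5.9.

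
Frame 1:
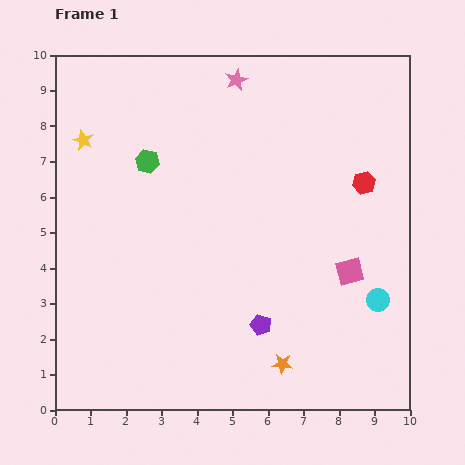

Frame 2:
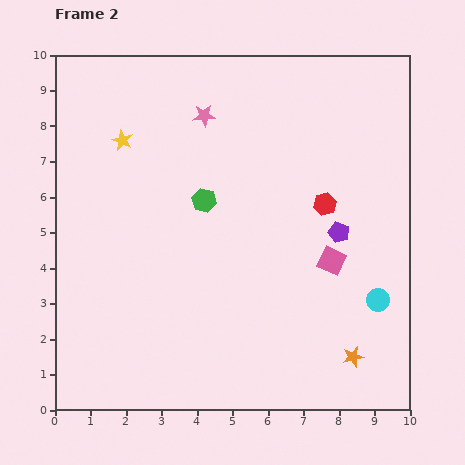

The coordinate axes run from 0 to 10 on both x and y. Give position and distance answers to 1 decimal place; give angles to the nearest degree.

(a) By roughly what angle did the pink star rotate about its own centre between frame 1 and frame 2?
20° clockwise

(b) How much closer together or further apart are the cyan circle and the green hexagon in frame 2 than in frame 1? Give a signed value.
-2.0

Distance in frame 1: 7.6. Distance in frame 2: 5.6.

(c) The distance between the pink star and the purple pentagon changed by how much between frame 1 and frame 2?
-1.9

Distance in frame 1: 6.9. Distance in frame 2: 5.0.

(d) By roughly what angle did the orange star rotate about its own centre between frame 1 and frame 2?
20° counter-clockwise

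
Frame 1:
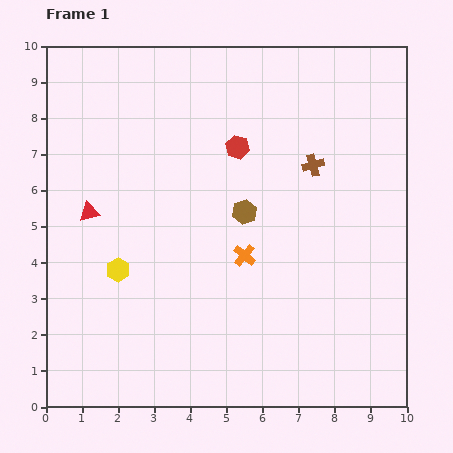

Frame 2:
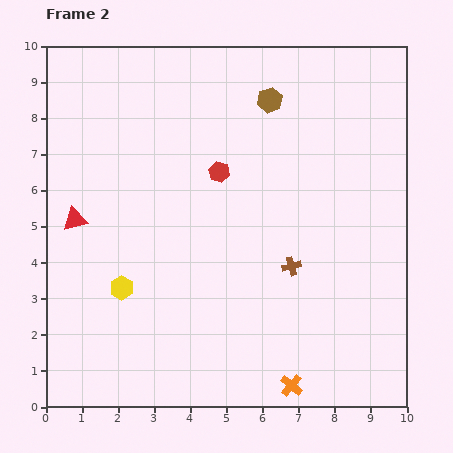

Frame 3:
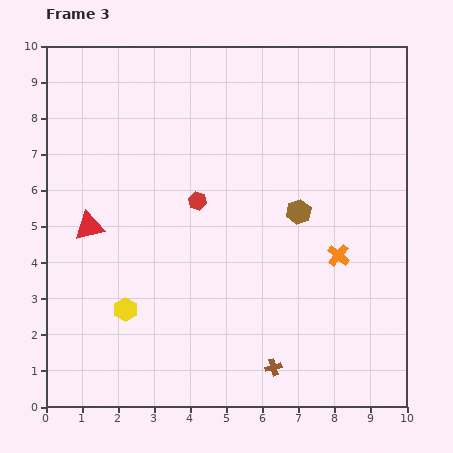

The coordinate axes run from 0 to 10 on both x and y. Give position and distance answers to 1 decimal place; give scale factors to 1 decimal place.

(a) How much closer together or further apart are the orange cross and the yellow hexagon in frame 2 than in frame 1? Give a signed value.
+1.9

Distance in frame 1: 3.5. Distance in frame 2: 5.4.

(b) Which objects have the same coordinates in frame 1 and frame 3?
none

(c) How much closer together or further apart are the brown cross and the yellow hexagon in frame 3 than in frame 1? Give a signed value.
-1.7

Distance in frame 1: 6.1. Distance in frame 3: 4.4.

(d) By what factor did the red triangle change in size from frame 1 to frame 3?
1.5×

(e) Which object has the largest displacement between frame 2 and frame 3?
the orange cross

(moved 3.8; next 3.2)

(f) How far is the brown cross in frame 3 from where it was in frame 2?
2.8

The brown cross moved from (6.8, 3.9) to (6.3, 1.1), a distance of √(0.5² + 2.8²) ≈ 2.8.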